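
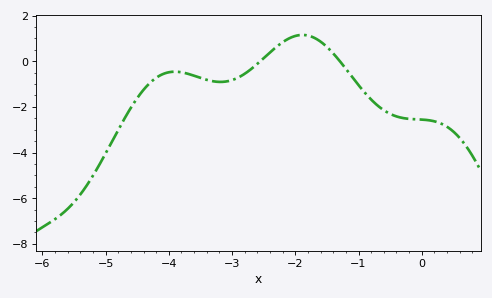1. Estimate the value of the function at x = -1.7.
1.03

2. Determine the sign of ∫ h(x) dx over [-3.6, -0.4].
negative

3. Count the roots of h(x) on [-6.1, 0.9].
2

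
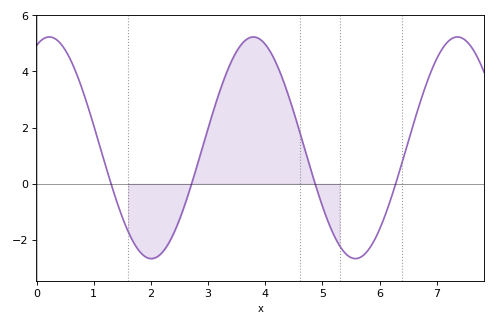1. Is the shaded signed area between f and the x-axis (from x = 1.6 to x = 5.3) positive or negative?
positive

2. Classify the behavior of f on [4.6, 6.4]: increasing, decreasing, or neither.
neither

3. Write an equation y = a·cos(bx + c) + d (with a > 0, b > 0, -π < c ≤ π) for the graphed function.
y = 3.95cos(1.76x - 0.392) + 1.28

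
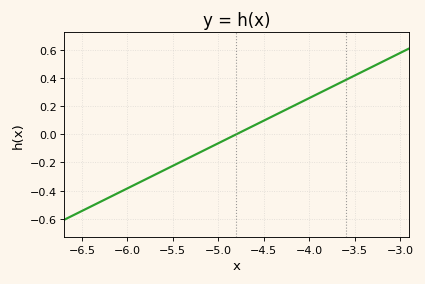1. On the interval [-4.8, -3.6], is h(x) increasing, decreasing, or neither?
increasing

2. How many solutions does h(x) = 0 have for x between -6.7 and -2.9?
1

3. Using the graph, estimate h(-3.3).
0.48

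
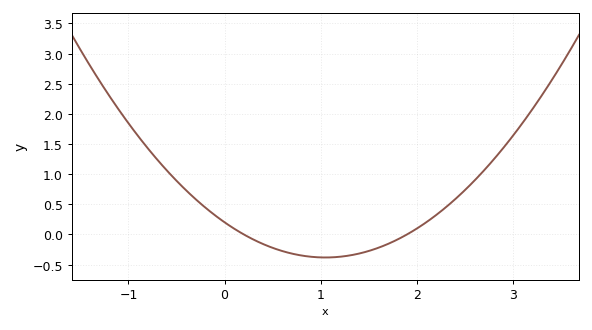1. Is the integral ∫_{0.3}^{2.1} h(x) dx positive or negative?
negative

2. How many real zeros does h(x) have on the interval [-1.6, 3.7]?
2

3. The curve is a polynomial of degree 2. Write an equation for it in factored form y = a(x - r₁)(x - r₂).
y = 0.53(x - 0.2)(x - 1.9)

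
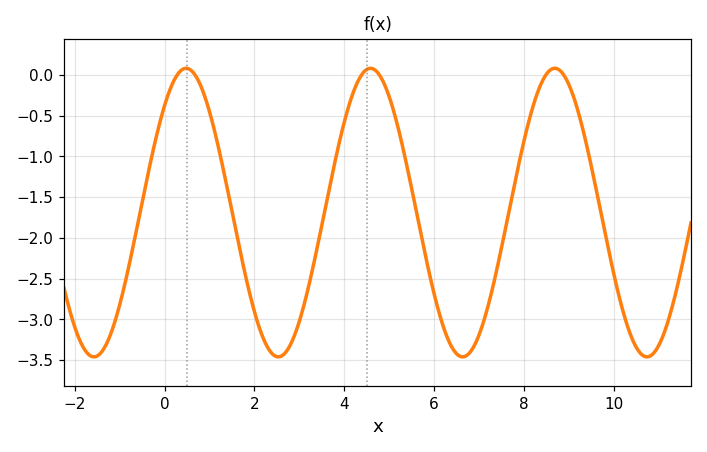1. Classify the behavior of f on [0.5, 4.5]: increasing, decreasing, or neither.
neither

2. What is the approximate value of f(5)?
-0.267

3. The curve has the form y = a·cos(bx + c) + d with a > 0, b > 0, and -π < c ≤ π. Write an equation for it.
y = 1.77cos(1.53x - 0.73) - 1.69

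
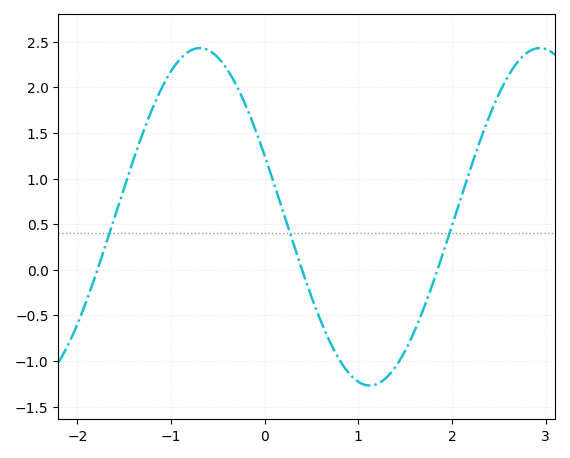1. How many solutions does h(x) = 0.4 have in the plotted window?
3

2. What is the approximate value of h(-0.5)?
2.35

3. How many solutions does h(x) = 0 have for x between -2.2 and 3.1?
3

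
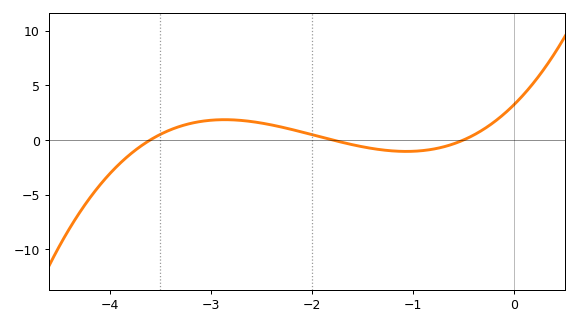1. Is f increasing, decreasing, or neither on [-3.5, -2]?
neither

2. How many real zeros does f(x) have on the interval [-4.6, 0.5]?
3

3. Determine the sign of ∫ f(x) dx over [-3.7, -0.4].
positive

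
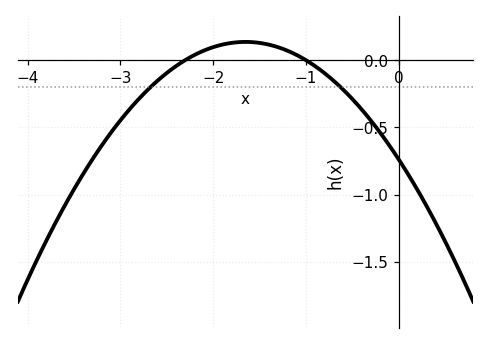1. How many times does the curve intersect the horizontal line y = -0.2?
2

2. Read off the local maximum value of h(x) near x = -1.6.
0.15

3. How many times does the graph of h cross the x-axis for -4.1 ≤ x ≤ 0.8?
2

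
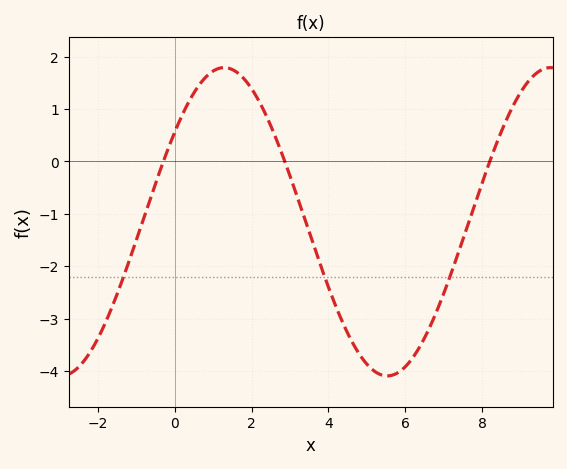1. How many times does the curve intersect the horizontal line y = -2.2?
3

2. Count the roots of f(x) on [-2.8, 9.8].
3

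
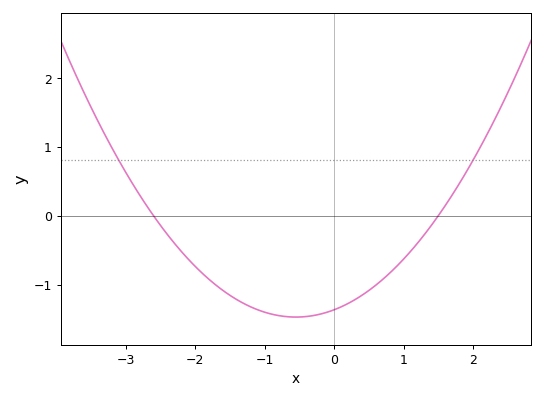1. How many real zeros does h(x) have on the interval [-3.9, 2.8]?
2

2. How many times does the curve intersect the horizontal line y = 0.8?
2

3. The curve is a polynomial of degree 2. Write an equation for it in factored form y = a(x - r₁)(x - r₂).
y = 0.35(x + 2.6)(x - 1.5)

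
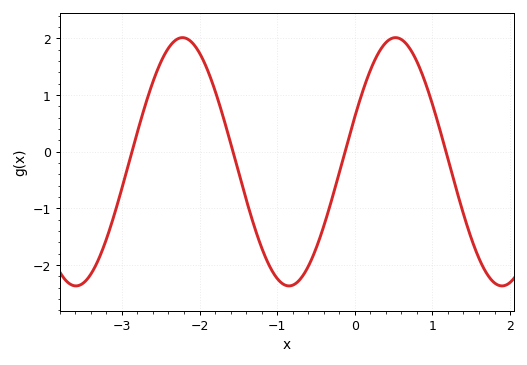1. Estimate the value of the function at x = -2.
1.74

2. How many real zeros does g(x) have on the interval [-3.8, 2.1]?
4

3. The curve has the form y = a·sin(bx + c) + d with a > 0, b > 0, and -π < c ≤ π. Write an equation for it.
y = 2.19sin(2.29x + 0.37) - 0.18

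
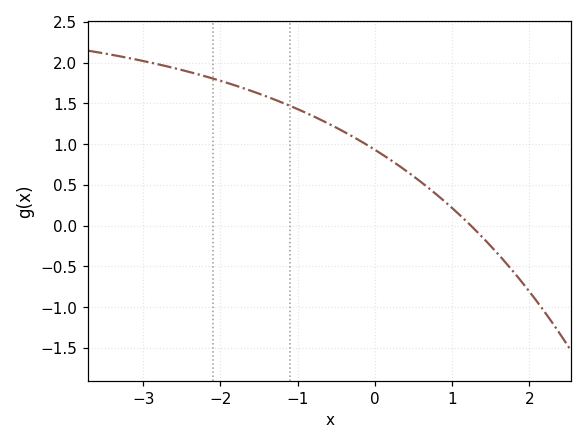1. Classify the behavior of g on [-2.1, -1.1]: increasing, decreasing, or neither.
decreasing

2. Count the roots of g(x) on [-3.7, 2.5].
1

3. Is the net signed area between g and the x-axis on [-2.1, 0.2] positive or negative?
positive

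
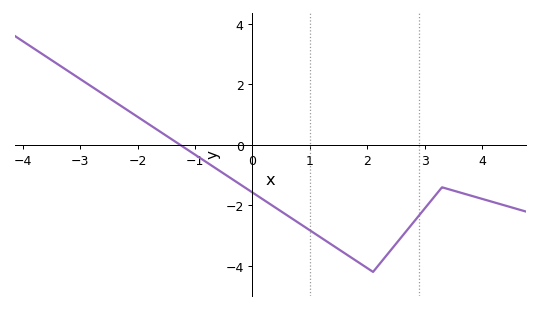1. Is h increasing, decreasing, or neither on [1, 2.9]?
neither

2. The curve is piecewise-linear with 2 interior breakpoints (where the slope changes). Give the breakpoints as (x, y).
(2.1, -4.2); (3.3, -1.4)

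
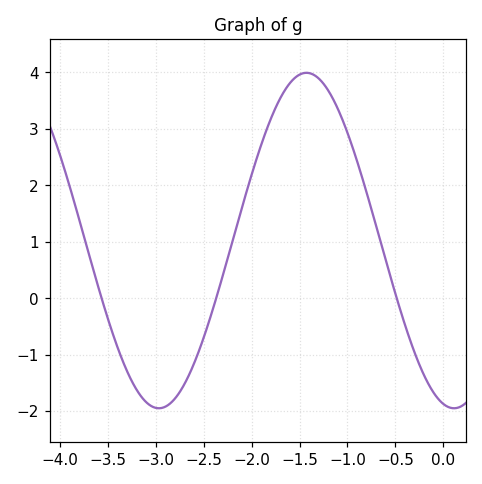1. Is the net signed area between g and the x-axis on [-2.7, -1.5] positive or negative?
positive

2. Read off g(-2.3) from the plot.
0.4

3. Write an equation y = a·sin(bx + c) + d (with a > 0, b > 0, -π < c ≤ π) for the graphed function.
y = 2.97sin(2x - 1.8) + 1.02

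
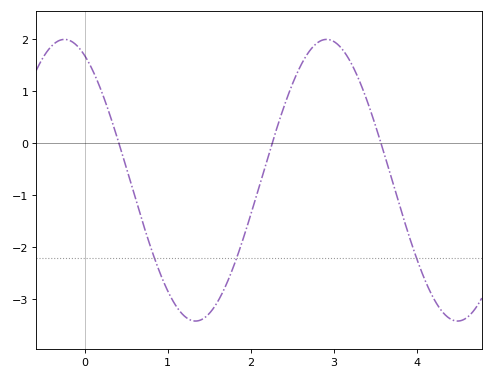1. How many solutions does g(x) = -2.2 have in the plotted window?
3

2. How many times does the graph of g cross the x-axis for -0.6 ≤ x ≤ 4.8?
3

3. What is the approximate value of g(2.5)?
1.13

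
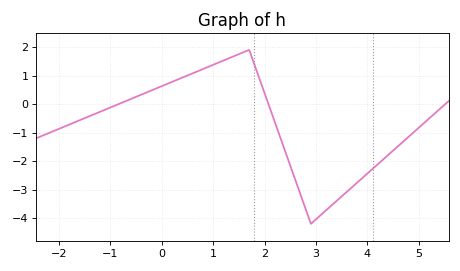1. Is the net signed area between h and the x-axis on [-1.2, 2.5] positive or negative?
positive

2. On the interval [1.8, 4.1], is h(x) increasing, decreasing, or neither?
neither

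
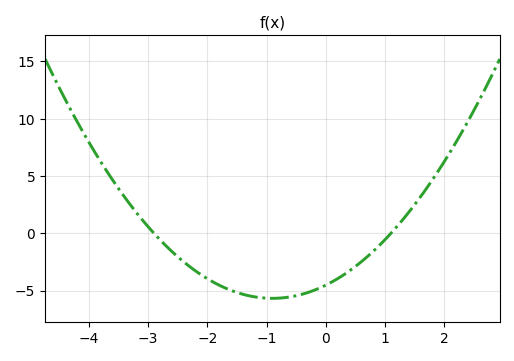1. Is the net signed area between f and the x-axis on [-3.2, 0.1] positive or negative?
negative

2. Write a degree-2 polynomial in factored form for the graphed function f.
y = 1.42(x + 2.9)(x - 1.1)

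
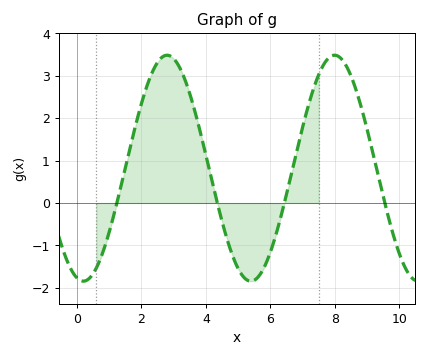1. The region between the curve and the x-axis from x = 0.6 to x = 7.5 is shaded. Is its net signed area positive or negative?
positive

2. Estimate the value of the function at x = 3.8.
1.7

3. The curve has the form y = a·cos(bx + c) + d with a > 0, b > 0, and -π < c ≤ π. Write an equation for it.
y = 2.66cos(1.2x + 2.9) + 0.82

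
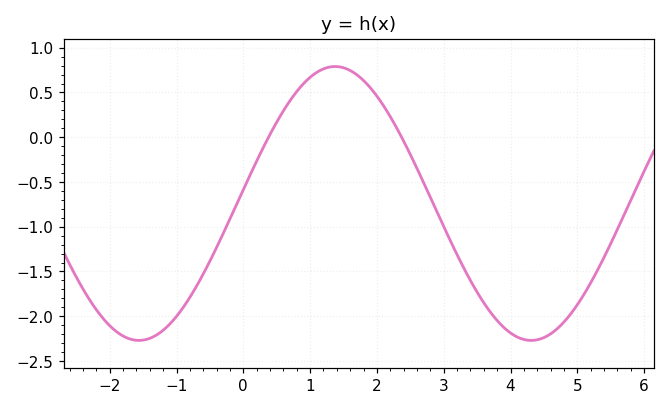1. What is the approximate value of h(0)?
-0.6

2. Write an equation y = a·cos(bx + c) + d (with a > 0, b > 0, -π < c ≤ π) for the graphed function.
y = 1.53cos(1.1x - 1.5) - 0.74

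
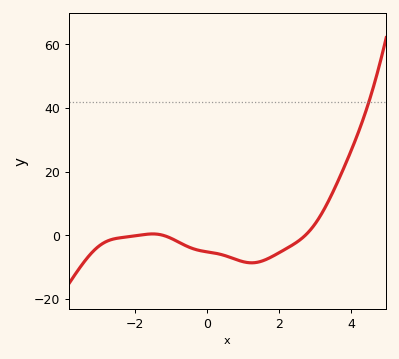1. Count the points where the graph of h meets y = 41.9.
1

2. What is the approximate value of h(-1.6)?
0.344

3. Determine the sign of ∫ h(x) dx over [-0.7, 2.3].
negative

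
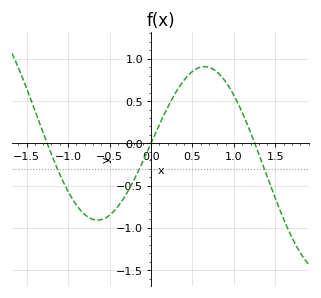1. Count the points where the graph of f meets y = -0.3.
3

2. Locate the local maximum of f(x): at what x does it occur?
0.644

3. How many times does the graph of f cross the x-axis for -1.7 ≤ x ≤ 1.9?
3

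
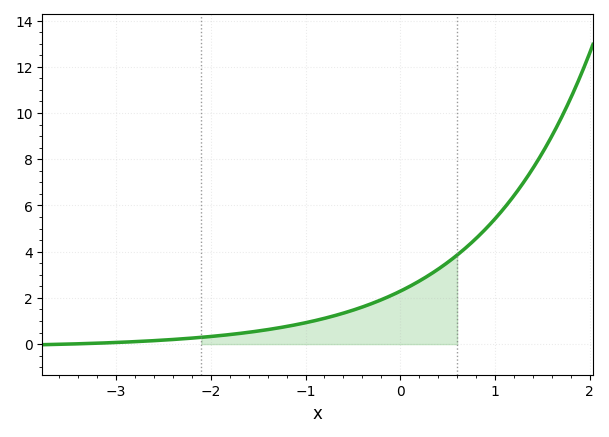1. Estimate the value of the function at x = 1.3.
7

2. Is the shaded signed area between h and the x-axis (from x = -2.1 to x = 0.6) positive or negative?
positive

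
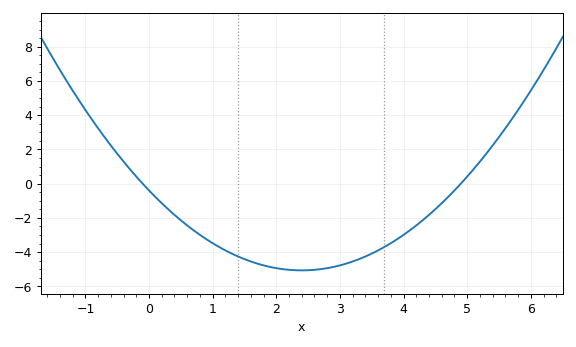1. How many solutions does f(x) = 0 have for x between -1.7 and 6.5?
2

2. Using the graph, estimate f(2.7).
-4.99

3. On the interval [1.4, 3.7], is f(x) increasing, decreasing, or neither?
neither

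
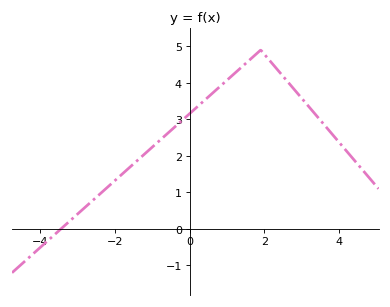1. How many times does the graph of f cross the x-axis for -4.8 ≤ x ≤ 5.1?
1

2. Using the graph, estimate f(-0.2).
2.98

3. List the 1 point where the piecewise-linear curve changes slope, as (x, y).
(1.9, 4.9)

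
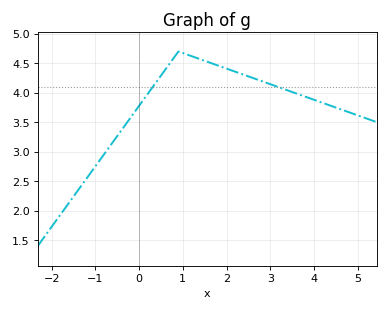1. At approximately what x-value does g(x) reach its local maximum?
0.902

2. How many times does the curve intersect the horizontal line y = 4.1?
2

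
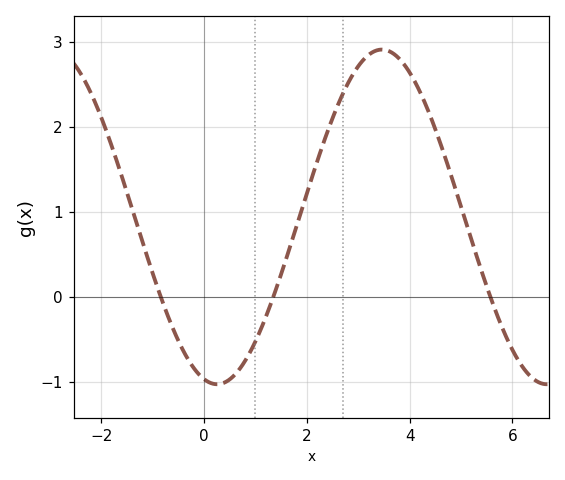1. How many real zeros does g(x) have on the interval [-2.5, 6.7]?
3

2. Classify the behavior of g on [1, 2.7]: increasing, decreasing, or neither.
increasing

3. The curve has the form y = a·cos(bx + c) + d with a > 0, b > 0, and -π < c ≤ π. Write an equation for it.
y = 1.97cos(0.98x + 2.9) + 0.94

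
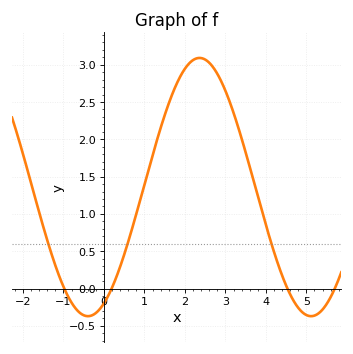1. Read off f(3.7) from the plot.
1.45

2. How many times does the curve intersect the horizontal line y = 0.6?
3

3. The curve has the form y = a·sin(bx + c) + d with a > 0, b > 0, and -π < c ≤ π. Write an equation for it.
y = 1.73sin(1.1x - 1.1) + 1.36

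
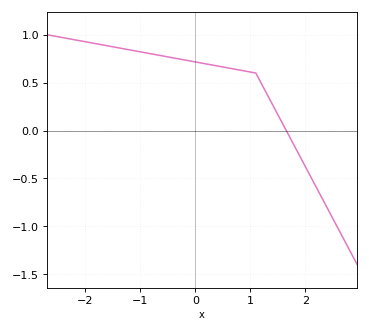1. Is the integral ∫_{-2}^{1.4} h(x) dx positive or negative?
positive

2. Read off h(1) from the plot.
0.6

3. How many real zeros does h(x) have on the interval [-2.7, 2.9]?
1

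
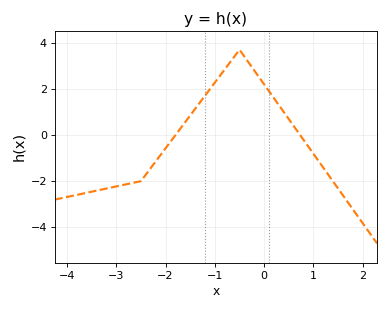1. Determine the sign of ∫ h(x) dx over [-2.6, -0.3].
positive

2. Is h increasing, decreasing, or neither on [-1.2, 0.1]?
neither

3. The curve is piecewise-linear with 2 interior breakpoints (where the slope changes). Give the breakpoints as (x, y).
(-2.5, -2); (-0.5, 3.7)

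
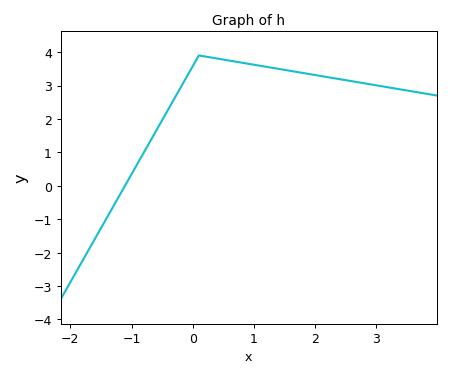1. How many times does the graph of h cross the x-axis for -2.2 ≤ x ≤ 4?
1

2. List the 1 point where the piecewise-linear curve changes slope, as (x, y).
(0.1, 3.9)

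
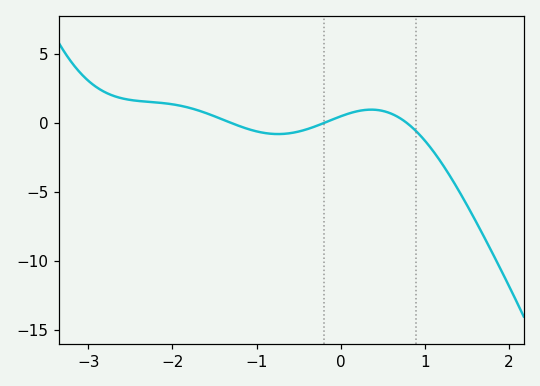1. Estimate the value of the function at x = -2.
1.5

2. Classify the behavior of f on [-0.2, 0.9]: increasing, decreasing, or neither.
neither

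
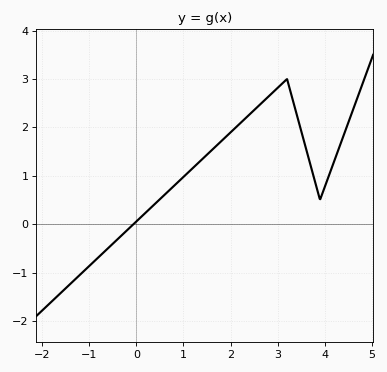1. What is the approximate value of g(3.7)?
1.21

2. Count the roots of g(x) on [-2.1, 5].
1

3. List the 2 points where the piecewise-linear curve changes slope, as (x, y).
(3.2, 3); (3.9, 0.5)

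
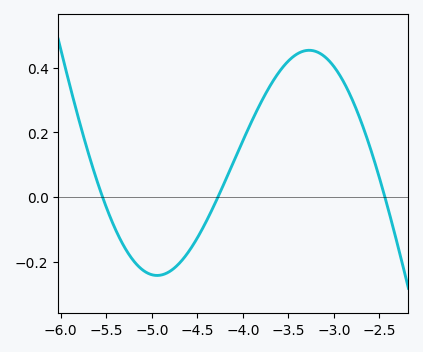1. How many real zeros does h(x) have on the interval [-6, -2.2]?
3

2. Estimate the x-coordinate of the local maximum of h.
-3.3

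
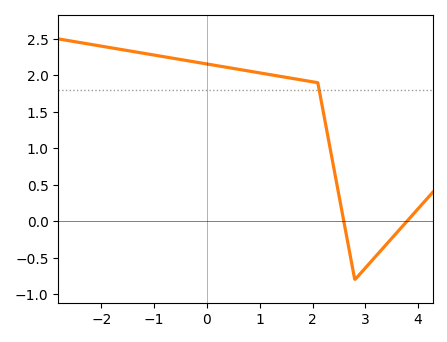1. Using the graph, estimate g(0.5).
2.1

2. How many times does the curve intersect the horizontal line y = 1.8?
1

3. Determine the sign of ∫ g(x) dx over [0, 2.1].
positive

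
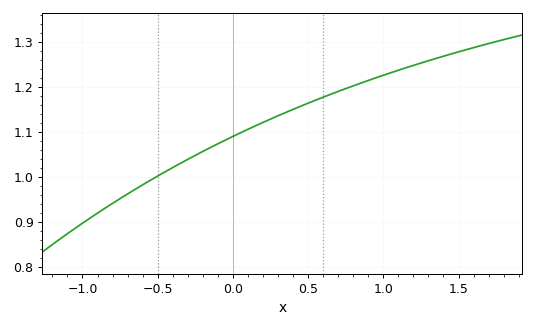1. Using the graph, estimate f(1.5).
1.28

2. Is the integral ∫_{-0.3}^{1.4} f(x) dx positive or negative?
positive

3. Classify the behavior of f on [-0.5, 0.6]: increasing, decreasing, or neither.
increasing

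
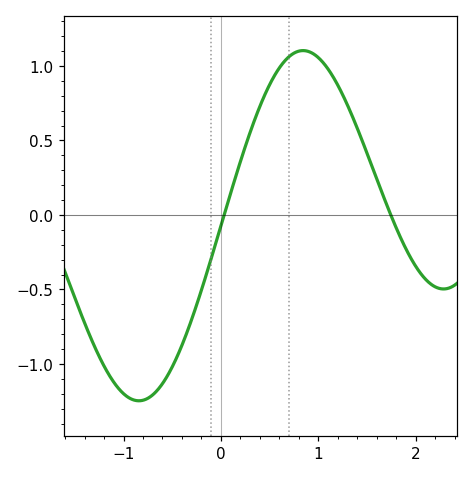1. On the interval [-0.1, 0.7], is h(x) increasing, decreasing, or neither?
increasing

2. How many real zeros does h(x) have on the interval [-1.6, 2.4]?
2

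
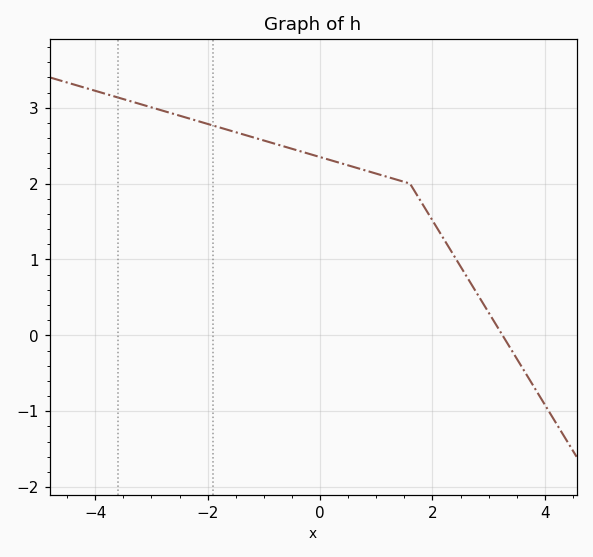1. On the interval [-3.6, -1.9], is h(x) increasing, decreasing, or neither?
decreasing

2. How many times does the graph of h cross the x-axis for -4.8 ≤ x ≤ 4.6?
1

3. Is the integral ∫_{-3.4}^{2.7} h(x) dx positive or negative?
positive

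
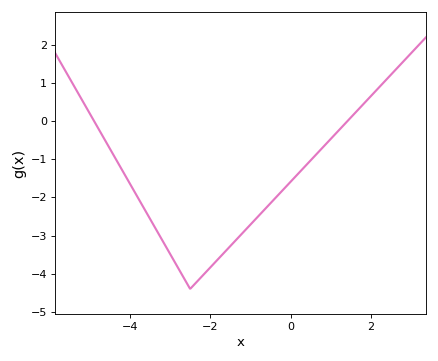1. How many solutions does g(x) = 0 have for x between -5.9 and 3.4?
2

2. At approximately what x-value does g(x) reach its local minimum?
-2.5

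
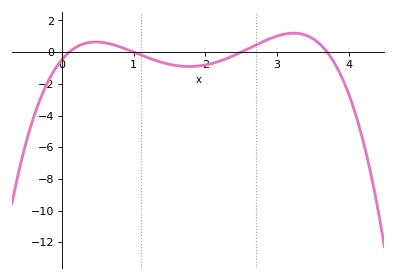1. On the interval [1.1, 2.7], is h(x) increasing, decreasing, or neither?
neither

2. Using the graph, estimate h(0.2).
0.4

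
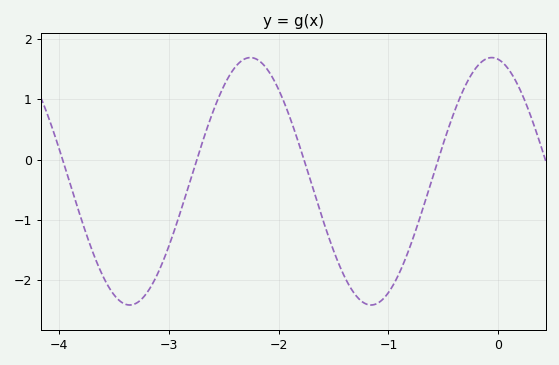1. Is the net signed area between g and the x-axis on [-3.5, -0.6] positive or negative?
negative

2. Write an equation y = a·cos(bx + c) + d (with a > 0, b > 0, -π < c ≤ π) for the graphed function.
y = 2.05cos(2.86x + 0.17) - 0.36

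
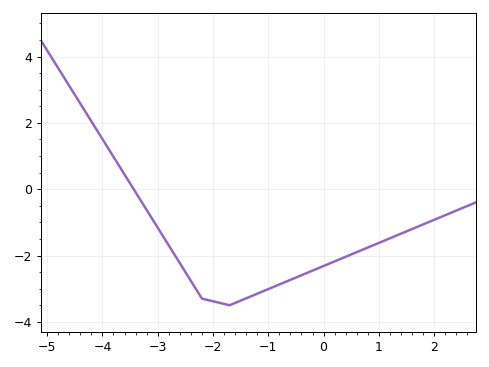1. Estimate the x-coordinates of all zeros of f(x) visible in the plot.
-3.4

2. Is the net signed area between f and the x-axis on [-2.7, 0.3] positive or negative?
negative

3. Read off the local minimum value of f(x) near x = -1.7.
-3.4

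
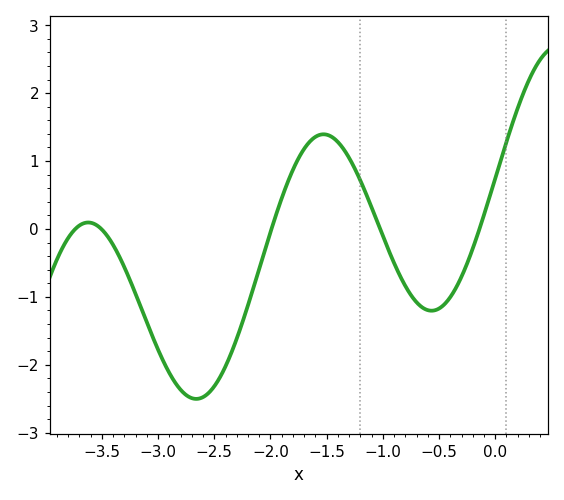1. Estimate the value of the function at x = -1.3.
1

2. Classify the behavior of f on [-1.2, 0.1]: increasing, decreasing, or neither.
neither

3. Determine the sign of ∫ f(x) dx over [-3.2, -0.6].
negative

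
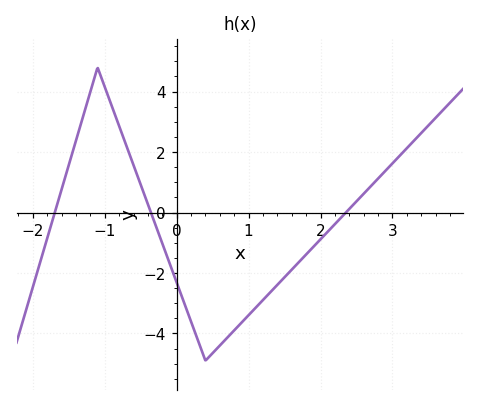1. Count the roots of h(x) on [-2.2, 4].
3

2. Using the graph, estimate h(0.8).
-3.9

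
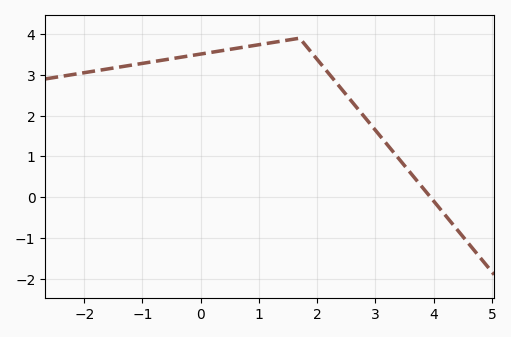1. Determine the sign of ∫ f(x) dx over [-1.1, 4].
positive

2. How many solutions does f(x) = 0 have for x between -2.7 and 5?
1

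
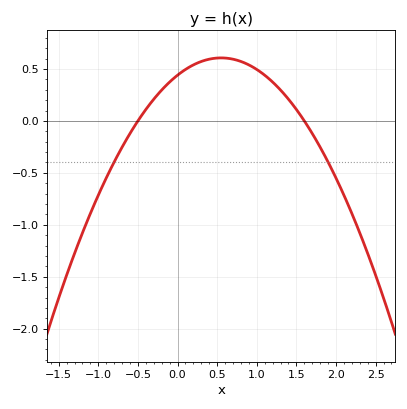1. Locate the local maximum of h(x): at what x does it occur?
0.5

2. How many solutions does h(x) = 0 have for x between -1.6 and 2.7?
2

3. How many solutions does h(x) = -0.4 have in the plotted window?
2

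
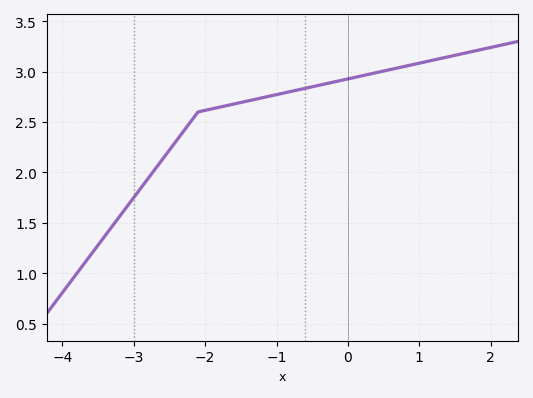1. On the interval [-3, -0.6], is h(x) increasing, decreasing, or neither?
increasing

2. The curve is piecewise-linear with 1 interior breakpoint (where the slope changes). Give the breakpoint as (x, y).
(-2.1, 2.6)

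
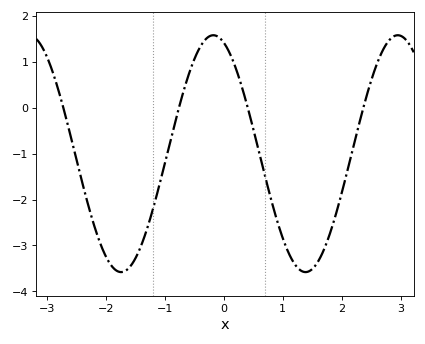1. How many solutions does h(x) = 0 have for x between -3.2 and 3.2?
4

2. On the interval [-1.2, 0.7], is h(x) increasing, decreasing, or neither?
neither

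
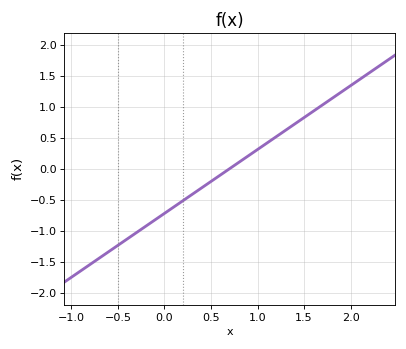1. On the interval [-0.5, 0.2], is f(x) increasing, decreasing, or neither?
increasing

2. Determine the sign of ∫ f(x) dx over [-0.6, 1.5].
negative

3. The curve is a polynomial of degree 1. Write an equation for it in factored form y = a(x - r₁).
y = 1.03(x - 0.7)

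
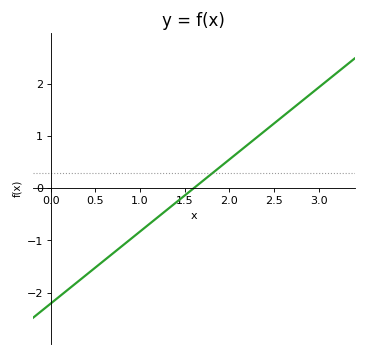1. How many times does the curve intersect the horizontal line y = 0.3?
1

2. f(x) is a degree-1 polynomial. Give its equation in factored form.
y = 1.38(x - 1.6)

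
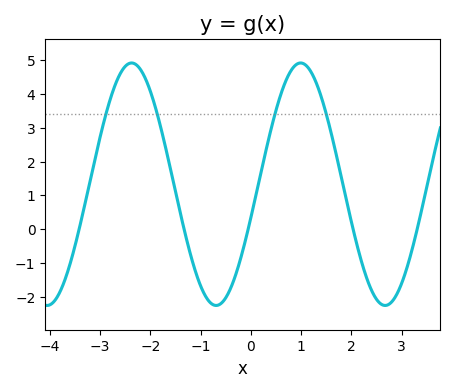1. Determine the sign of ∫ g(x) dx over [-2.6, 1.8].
positive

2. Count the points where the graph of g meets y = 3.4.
4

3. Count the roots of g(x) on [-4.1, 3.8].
5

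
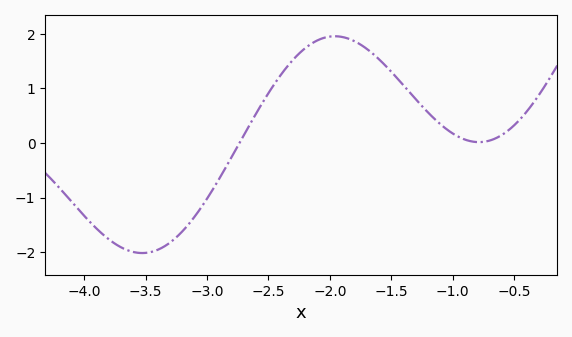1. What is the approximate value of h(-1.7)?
1.72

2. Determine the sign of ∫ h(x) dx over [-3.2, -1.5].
positive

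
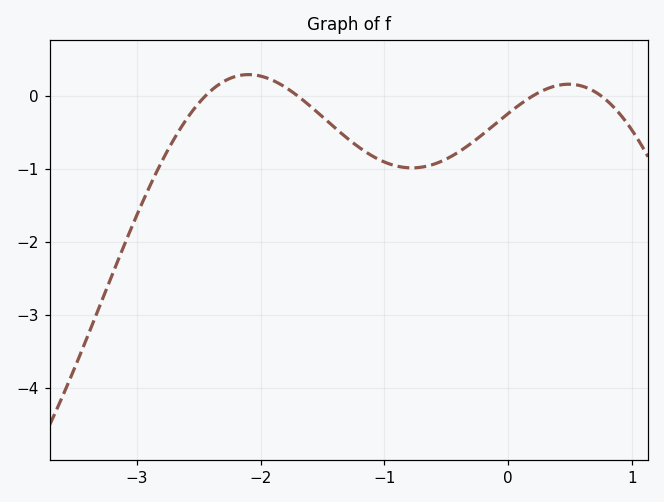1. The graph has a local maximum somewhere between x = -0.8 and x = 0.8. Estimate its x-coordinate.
0.488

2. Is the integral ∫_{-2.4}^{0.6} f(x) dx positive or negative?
negative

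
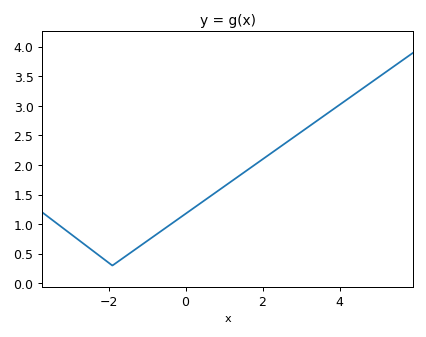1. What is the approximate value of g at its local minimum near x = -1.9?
0.3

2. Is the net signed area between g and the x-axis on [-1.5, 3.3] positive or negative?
positive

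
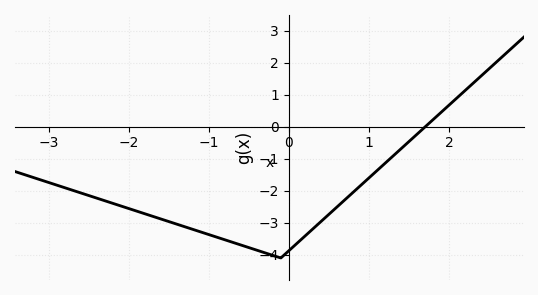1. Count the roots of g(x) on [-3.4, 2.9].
1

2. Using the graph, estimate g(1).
-1.6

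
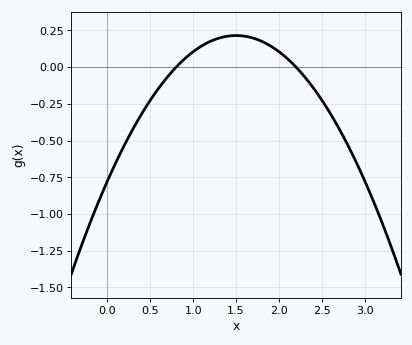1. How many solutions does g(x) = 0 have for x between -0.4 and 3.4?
2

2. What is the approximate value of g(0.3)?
-0.418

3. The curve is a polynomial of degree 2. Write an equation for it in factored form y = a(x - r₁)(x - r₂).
y = -0.44(x - 0.8)(x - 2.2)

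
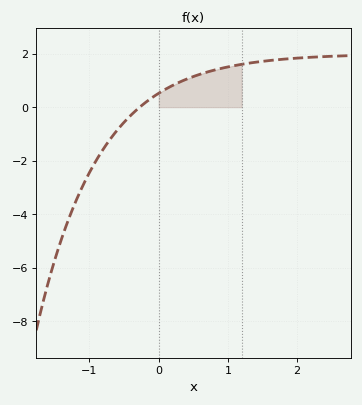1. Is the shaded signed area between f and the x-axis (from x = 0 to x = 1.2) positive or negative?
positive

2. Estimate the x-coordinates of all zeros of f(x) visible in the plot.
-0.274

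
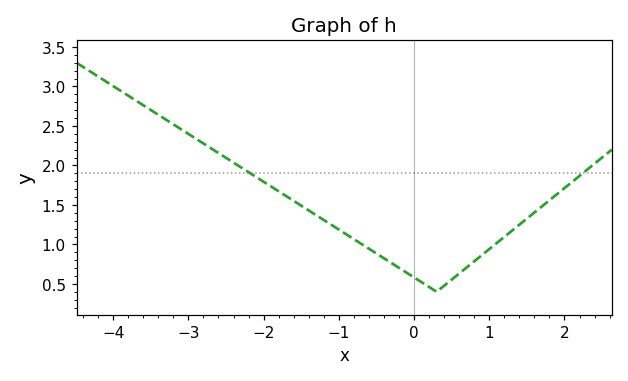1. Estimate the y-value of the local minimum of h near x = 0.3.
0.401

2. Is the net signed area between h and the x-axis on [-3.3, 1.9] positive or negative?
positive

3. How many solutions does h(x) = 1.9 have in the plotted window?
2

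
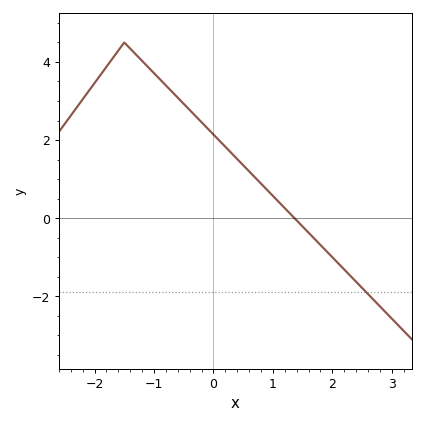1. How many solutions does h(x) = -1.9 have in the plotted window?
1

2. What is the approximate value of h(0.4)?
1.51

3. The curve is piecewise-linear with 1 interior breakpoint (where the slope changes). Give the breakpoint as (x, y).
(-1.5, 4.5)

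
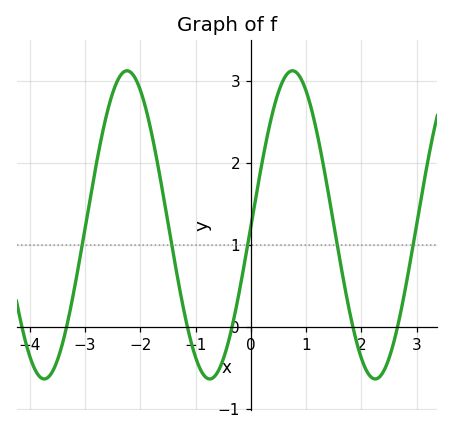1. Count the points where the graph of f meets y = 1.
5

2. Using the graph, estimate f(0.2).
2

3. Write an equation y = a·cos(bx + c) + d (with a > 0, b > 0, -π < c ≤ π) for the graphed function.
y = 1.88cos(2.1x - 1.6) + 1.24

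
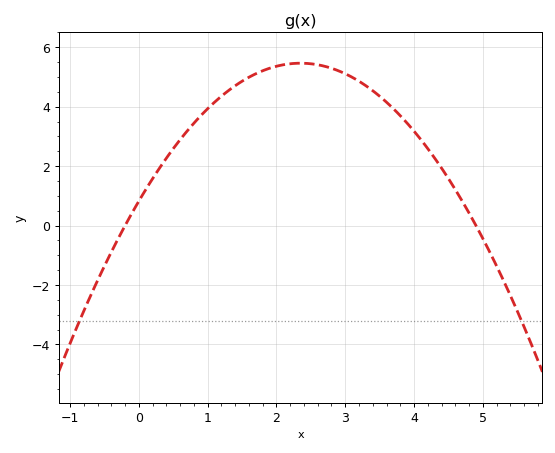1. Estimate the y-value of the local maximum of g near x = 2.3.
5.46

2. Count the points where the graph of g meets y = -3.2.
2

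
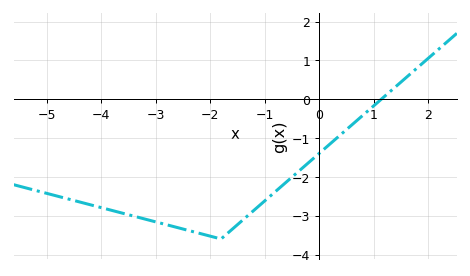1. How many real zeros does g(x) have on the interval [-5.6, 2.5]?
1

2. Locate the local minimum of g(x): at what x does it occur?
-1.8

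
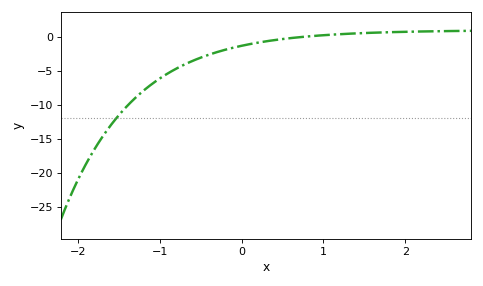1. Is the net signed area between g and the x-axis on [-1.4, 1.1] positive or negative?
negative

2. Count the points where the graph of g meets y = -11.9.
1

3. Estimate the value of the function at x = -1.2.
-8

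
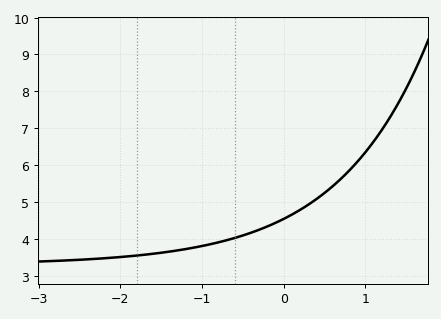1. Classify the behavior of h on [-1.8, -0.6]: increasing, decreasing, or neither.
increasing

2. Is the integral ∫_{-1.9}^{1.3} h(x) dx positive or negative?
positive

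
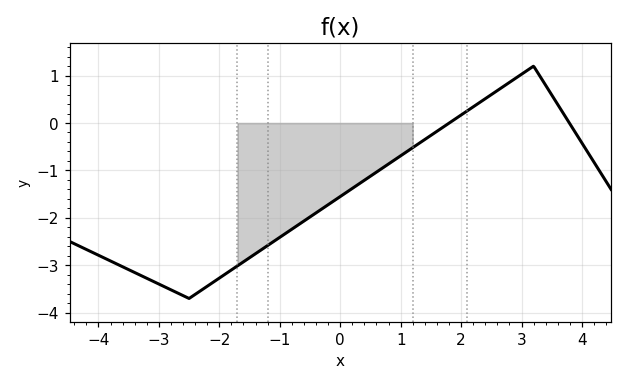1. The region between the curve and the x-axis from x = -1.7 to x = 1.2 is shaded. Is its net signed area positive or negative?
negative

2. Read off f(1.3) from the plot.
-0.4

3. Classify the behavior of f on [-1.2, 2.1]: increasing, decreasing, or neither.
increasing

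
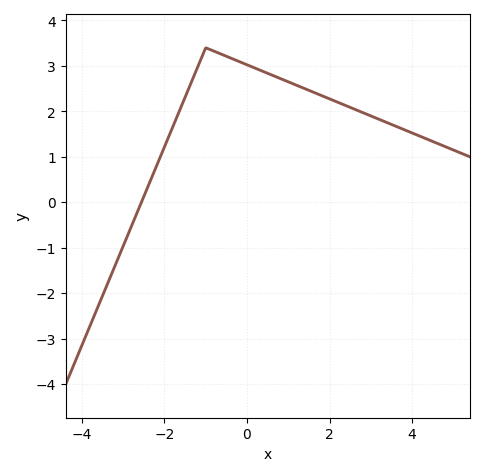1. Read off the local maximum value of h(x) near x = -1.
3.4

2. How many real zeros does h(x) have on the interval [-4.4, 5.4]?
1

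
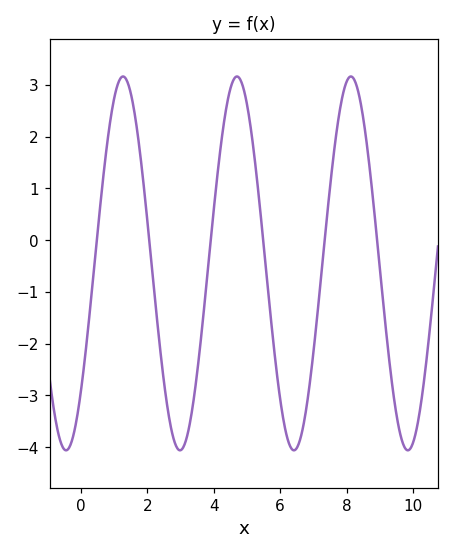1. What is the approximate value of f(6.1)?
-3.5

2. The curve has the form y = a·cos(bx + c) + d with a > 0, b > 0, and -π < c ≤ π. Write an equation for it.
y = 3.61cos(1.8x - 2.3) - 0.45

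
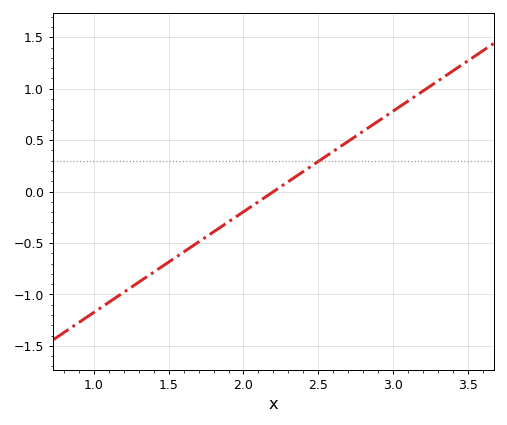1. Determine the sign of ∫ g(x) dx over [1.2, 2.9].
negative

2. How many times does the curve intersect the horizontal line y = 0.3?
1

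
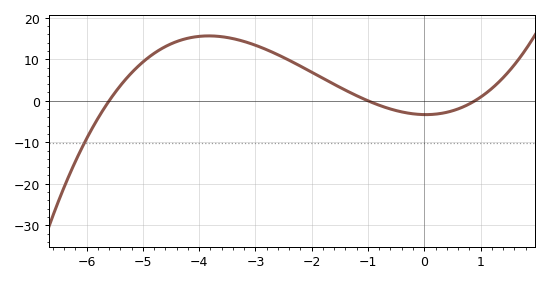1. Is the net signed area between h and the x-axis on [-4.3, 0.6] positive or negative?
positive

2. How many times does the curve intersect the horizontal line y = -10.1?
1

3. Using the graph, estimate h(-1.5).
3.25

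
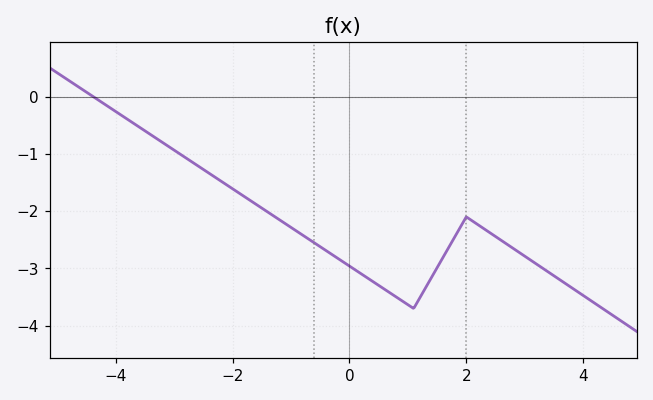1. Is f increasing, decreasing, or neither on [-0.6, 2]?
neither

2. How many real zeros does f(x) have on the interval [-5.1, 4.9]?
1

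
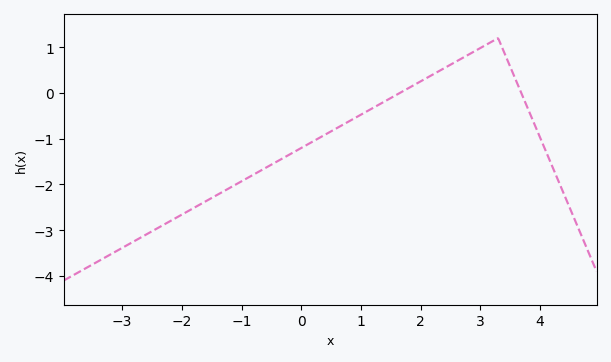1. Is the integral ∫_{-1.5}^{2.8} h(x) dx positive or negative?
negative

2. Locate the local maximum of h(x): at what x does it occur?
3.2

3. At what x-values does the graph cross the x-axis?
1.6, 3.6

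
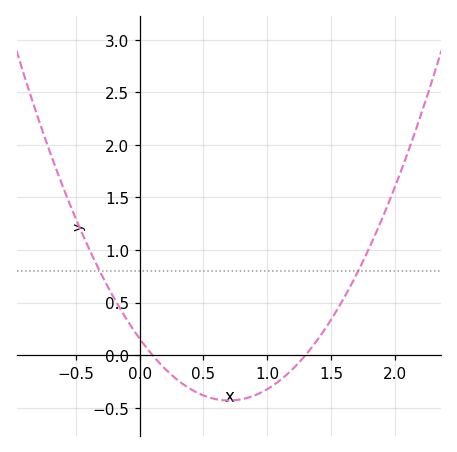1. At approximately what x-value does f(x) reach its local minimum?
0.7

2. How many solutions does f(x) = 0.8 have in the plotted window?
2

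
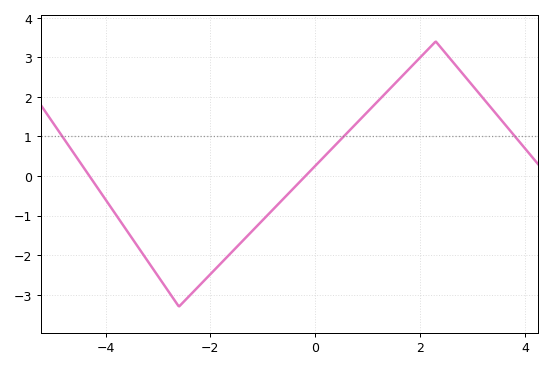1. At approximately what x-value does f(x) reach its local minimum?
-2.6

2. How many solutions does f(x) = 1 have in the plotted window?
3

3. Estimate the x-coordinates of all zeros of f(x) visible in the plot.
-4.31, -0.187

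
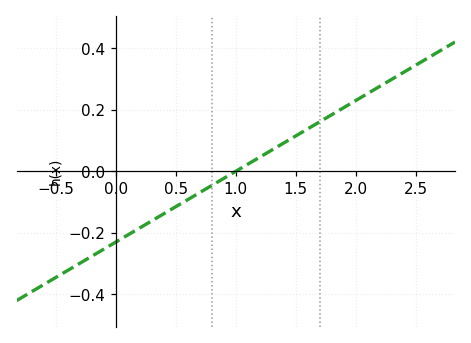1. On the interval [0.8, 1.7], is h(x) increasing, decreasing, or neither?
increasing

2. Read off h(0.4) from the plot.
-0.138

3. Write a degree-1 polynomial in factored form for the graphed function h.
y = 0.23(x - 1)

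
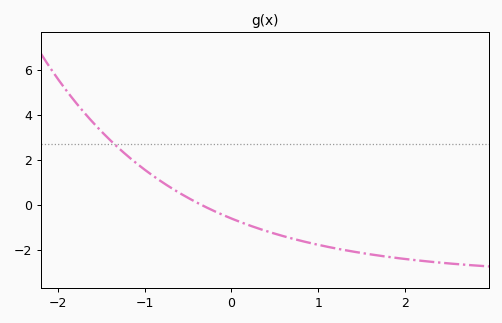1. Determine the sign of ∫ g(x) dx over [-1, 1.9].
negative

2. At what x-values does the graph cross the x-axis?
-0.3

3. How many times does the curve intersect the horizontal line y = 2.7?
1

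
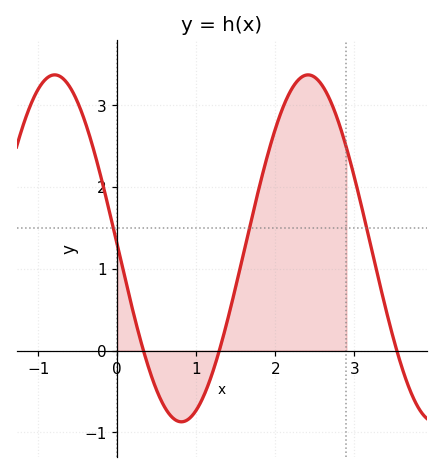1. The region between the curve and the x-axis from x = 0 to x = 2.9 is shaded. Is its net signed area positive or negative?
positive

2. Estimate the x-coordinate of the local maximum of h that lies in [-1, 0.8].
-0.8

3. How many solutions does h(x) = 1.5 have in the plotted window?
3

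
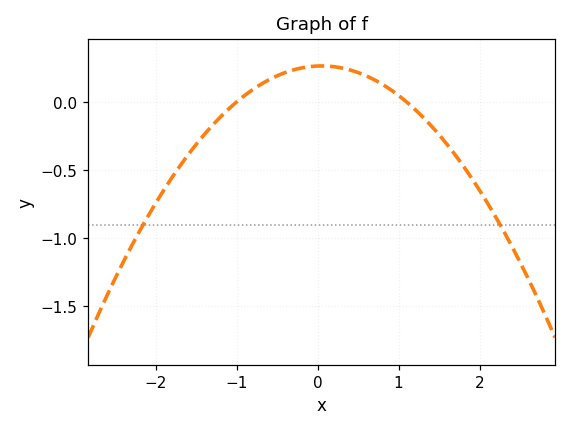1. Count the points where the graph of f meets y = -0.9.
2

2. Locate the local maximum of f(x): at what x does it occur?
0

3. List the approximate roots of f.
-1, 1.1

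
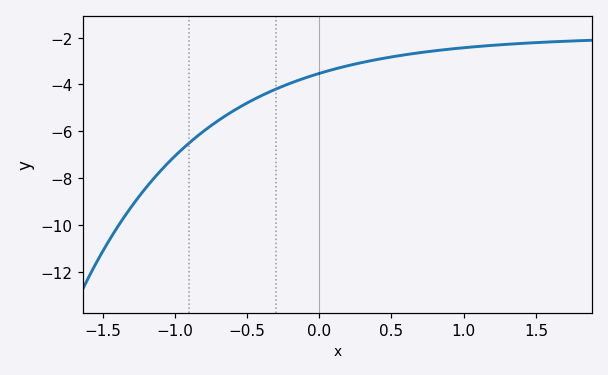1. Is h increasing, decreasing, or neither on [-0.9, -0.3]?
increasing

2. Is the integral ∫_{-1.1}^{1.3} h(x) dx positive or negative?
negative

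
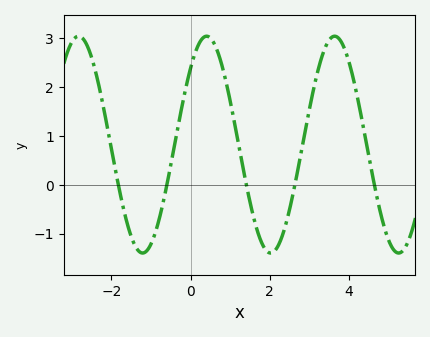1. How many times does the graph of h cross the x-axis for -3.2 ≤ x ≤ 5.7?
5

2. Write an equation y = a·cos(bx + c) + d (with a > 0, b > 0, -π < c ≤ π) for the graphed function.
y = 2.22cos(1.9x - 0.79) + 0.82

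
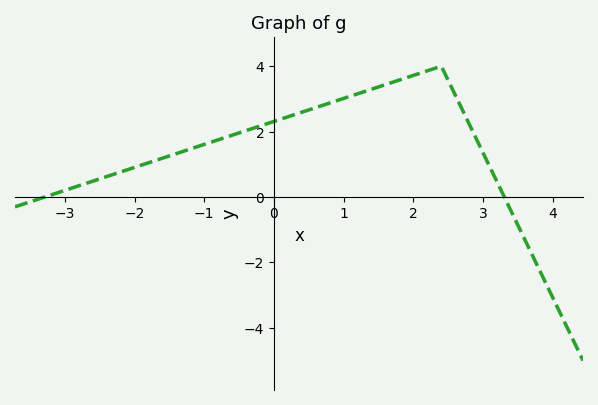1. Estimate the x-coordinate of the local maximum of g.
2.4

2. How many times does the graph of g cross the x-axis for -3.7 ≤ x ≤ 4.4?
2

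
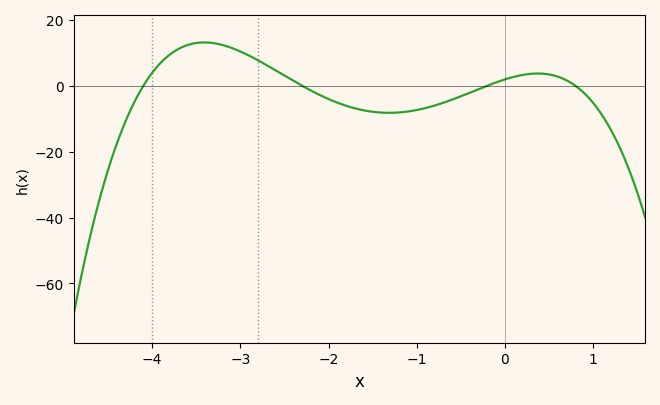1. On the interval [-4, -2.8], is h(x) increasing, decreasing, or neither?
neither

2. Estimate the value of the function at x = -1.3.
-8.21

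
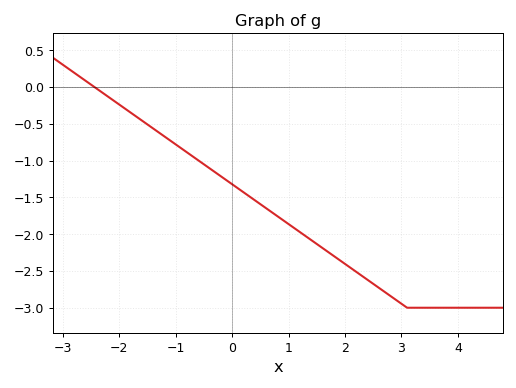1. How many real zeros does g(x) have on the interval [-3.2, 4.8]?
1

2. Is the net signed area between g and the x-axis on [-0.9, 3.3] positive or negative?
negative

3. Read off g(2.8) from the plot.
-2.85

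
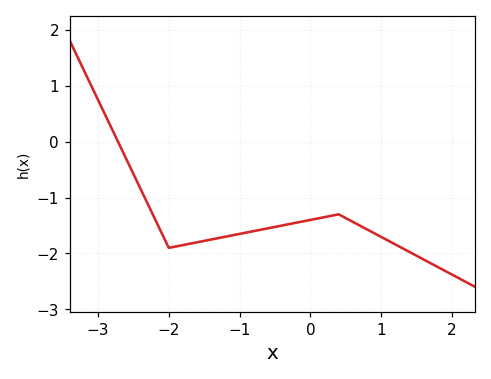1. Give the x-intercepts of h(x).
-2.7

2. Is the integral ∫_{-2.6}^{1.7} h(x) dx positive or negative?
negative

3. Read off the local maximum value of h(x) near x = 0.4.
-1.3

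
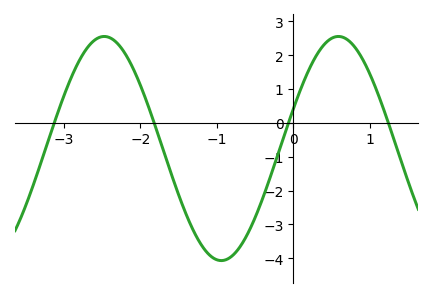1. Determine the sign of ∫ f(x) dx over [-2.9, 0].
negative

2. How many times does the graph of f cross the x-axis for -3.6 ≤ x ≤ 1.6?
4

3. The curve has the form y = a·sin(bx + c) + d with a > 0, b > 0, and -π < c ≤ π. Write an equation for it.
y = 3.31sin(2.05x + 0.36) - 0.76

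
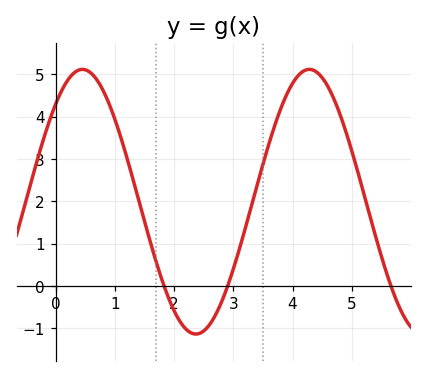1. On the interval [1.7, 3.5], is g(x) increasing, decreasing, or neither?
neither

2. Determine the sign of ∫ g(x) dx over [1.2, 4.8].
positive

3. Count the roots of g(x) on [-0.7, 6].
3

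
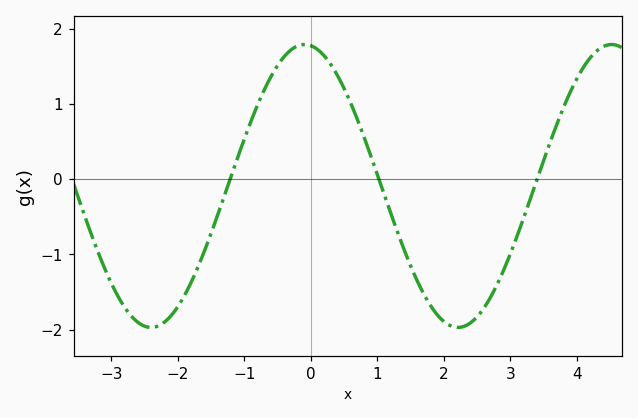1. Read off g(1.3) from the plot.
-0.7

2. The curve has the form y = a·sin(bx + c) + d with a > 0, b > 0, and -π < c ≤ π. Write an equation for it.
y = 1.88sin(1.4x + 1.7) - 0.09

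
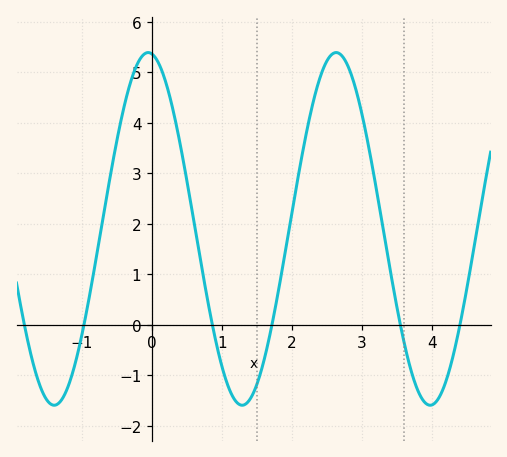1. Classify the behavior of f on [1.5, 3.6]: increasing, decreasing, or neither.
neither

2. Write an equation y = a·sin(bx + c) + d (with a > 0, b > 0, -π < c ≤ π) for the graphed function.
y = 3.49sin(2.3x + 1.7) + 1.9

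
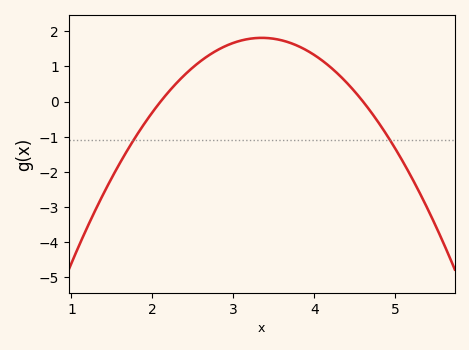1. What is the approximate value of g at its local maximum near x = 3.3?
1.81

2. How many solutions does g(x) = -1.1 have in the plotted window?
2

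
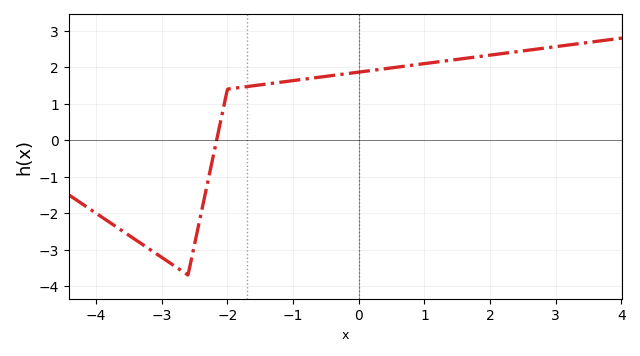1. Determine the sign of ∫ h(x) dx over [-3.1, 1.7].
positive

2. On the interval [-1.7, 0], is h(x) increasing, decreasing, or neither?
increasing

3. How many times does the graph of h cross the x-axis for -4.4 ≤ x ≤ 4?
1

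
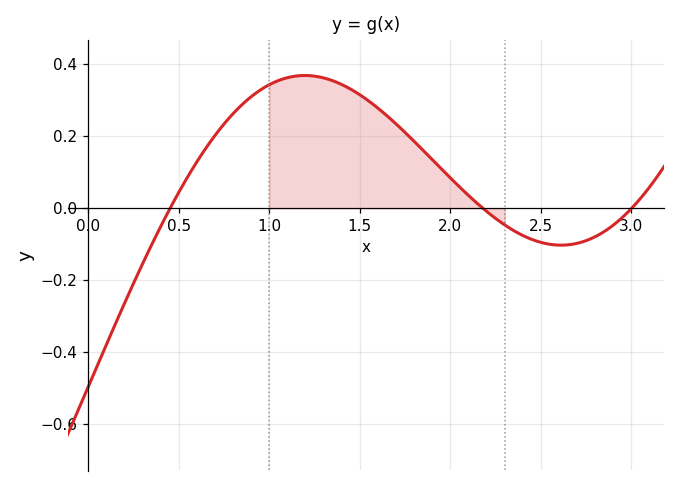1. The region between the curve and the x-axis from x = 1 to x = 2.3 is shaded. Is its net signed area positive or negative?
positive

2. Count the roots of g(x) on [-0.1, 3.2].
3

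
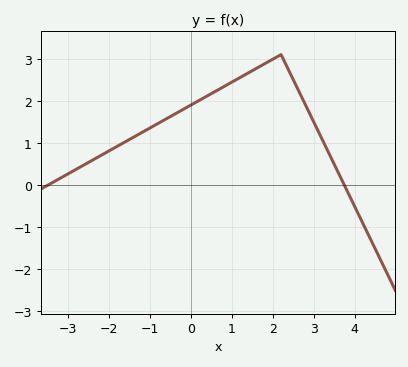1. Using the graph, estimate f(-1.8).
0.922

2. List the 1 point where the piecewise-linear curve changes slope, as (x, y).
(2.2, 3.1)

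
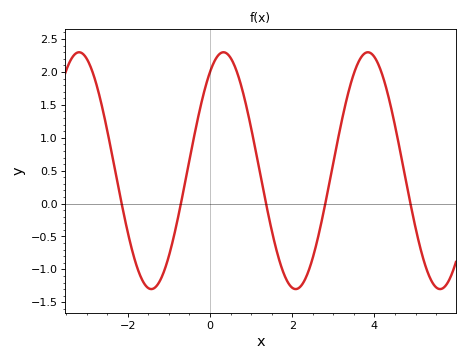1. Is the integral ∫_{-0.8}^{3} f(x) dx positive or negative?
positive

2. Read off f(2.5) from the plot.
-0.824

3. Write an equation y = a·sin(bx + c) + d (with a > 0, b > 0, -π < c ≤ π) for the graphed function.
y = 1.8sin(1.79x + 0.982) + 0.5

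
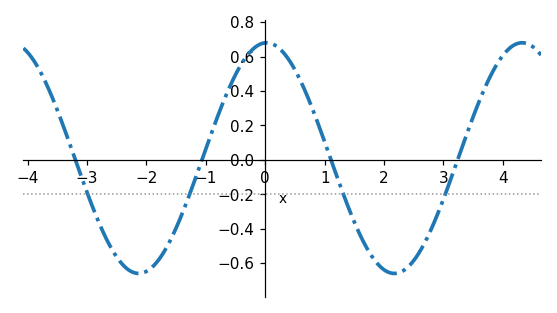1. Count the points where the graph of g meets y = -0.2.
4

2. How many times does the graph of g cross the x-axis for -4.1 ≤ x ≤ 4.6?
4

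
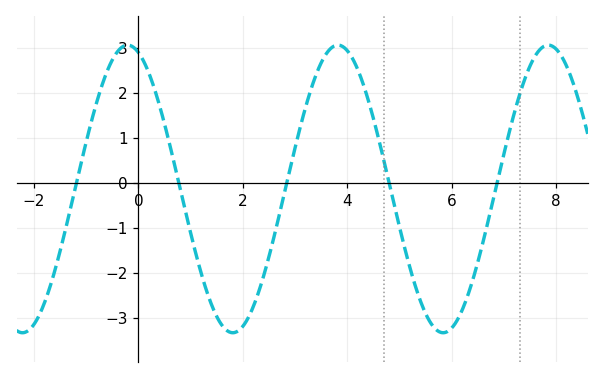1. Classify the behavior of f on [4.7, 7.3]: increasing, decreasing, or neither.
neither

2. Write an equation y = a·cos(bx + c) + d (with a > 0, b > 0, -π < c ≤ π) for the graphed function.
y = 3.19cos(1.6x + 0.32) - 0.13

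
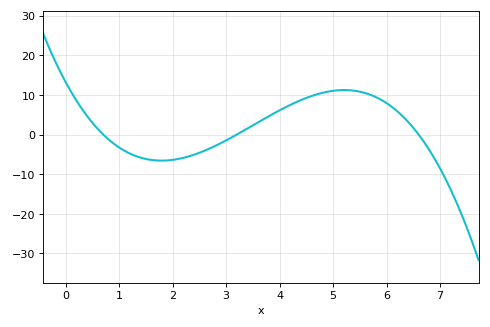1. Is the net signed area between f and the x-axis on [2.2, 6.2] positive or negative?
positive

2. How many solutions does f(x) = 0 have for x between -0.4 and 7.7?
3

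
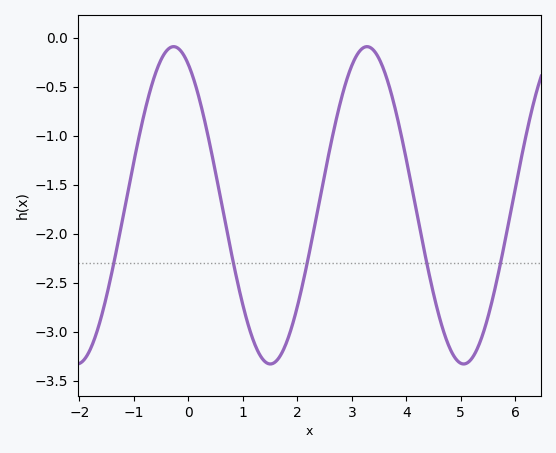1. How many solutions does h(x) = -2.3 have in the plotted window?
5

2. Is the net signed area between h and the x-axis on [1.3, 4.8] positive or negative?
negative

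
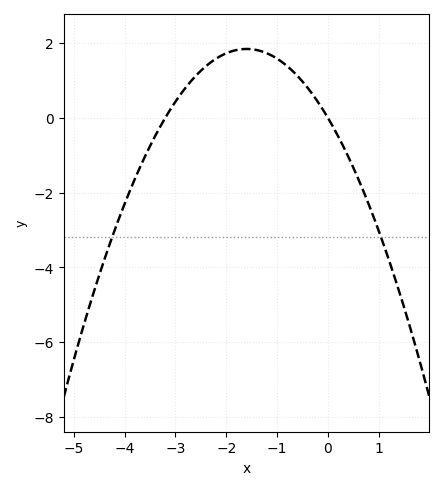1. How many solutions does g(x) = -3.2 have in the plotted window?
2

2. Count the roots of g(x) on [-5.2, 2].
2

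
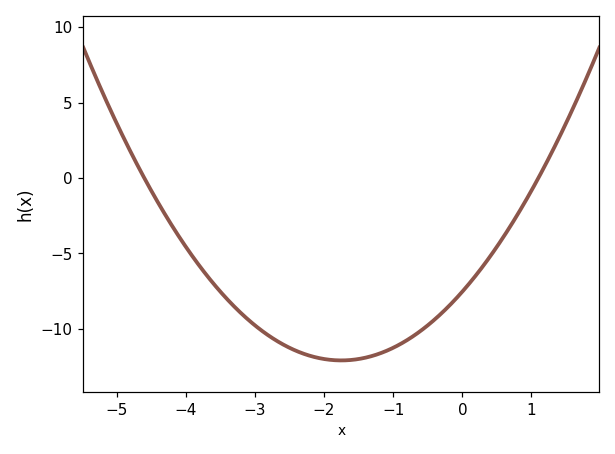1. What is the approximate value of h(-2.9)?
-10.1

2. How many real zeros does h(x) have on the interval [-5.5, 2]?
2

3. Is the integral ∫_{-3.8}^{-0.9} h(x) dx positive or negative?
negative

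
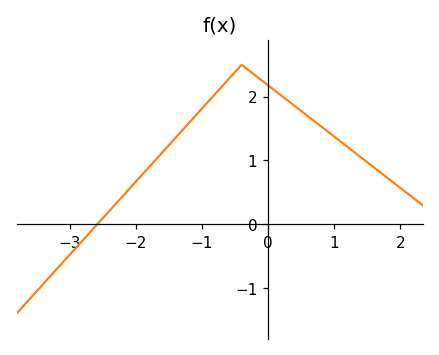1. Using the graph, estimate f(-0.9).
1.9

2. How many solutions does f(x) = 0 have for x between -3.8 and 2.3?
1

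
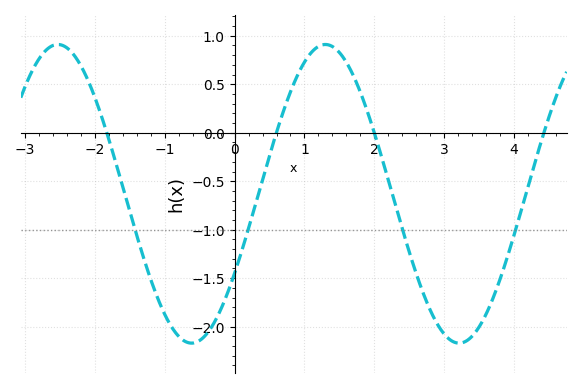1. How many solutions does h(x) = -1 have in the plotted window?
4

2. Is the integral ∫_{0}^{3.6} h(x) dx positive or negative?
negative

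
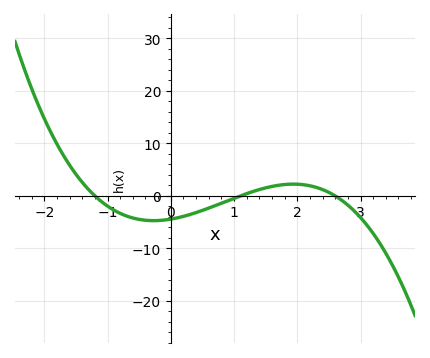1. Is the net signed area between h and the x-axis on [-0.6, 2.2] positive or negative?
negative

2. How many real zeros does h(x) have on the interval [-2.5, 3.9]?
3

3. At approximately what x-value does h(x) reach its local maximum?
1.9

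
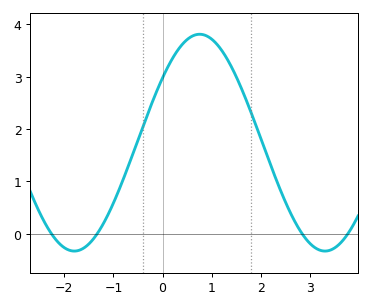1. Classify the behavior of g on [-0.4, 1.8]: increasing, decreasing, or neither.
neither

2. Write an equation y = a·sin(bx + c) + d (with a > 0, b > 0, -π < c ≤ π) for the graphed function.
y = 2.07sin(1.23x + 0.64) + 1.74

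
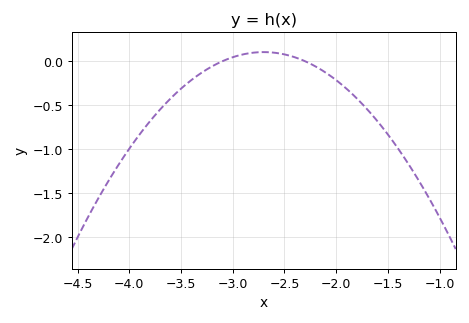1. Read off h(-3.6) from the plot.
-0.4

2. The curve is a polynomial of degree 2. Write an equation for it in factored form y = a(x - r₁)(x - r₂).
y = -0.65(x + 3.1)(x + 2.3)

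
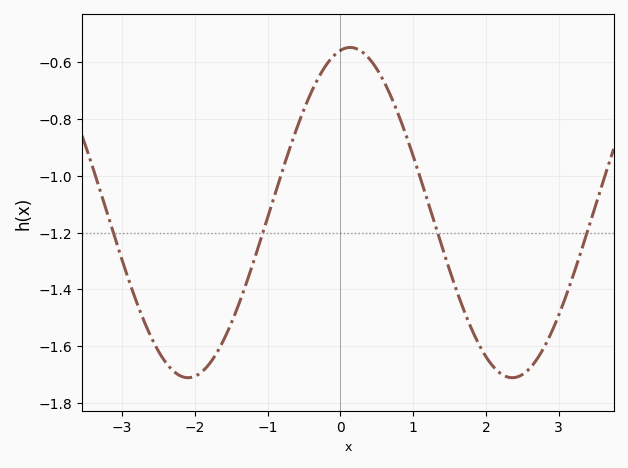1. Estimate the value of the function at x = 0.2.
-0.552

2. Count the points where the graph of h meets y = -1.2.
4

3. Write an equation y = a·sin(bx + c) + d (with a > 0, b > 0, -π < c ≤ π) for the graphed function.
y = 0.58sin(1.41x + 1.38) - 1.13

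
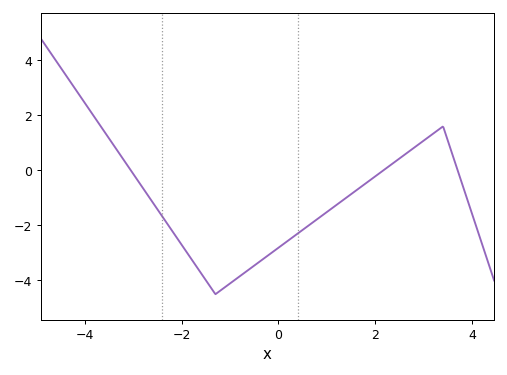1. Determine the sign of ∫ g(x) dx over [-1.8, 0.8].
negative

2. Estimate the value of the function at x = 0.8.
-1.77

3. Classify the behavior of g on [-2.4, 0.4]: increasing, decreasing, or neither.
neither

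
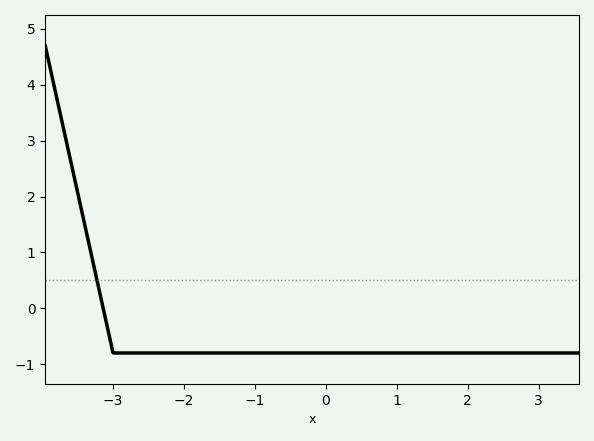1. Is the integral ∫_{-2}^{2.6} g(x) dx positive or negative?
negative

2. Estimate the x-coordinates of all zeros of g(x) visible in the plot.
-3.14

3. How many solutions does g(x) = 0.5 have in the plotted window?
1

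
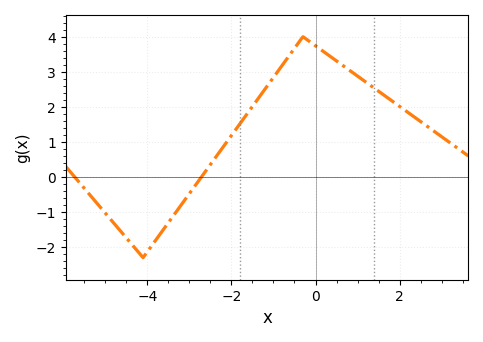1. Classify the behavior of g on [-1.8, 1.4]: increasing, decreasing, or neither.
neither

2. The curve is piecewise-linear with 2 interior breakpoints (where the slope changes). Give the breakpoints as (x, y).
(-4.1, -2.3); (-0.3, 4)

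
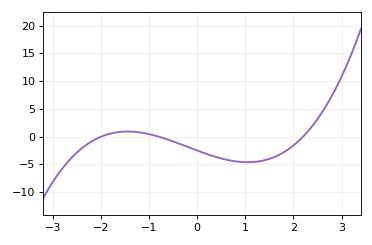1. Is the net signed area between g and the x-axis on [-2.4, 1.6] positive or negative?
negative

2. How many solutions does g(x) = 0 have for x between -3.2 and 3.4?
3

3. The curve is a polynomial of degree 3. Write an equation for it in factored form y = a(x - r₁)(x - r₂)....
y = 0.71(x + 2)(x + 0.8)(x - 2.2)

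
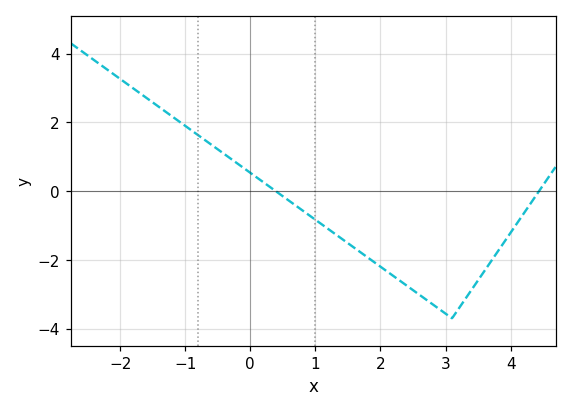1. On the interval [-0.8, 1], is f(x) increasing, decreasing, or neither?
decreasing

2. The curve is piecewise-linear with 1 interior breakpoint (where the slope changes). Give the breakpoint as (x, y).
(3.1, -3.7)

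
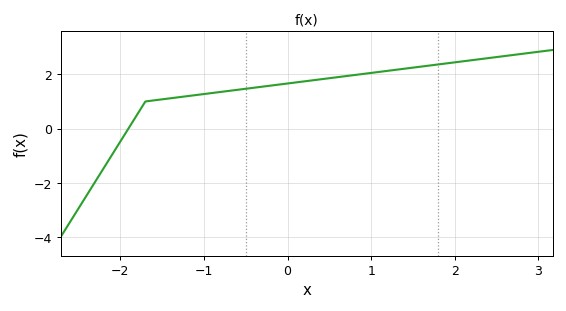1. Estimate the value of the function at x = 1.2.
2.13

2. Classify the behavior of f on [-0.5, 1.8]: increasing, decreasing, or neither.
increasing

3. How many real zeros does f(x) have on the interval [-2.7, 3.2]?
1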